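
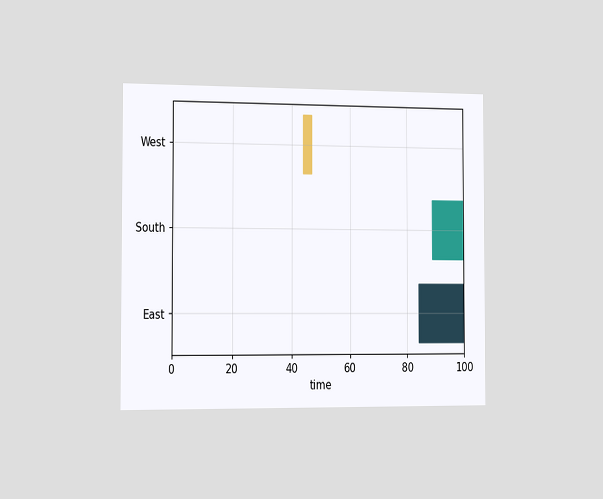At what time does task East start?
84

The chart is viewed slightly from the left. The East bar begins at t=84.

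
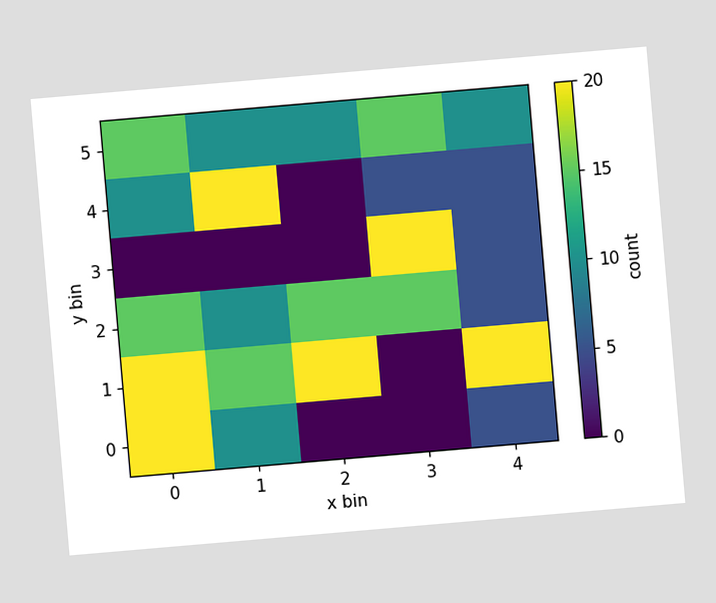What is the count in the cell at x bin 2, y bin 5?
10

The chart is tilted about 5° counter-clockwise. Matching the cell (2, 5) against the colorbar gives 10.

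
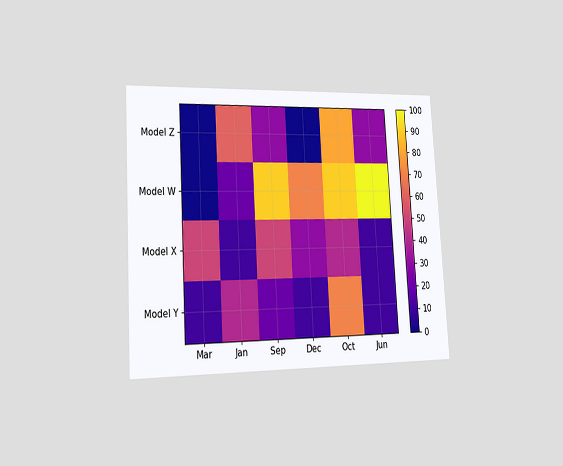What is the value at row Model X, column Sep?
50

The chart is tilted about 3° counter-clockwise and viewed slightly from the left. Matching cell (Model X, Sep) against the colorbar gives 50.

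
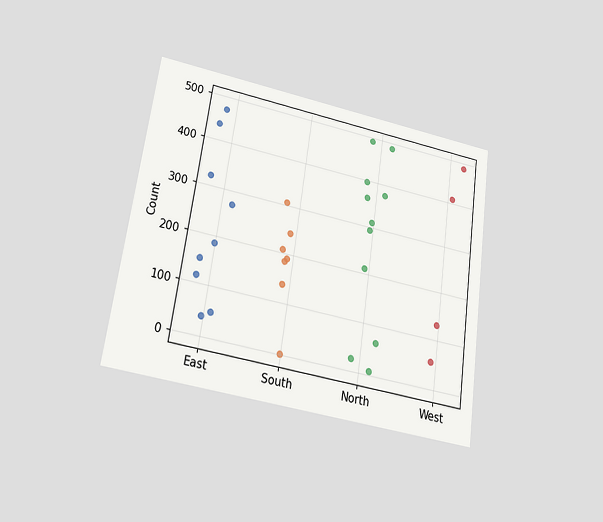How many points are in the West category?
The chart is tilted about 8° clockwise and viewed slightly from below. Counting the markers in the West column gives 4.

4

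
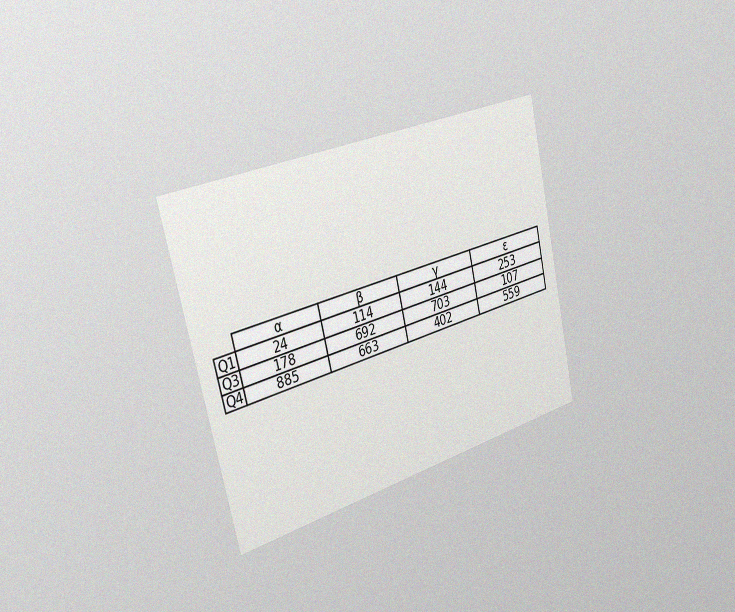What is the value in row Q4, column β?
The chart is tilted about 13° counter-clockwise and viewed slightly from the left, with some photo noise. The (Q4, β) cell reads 663.

663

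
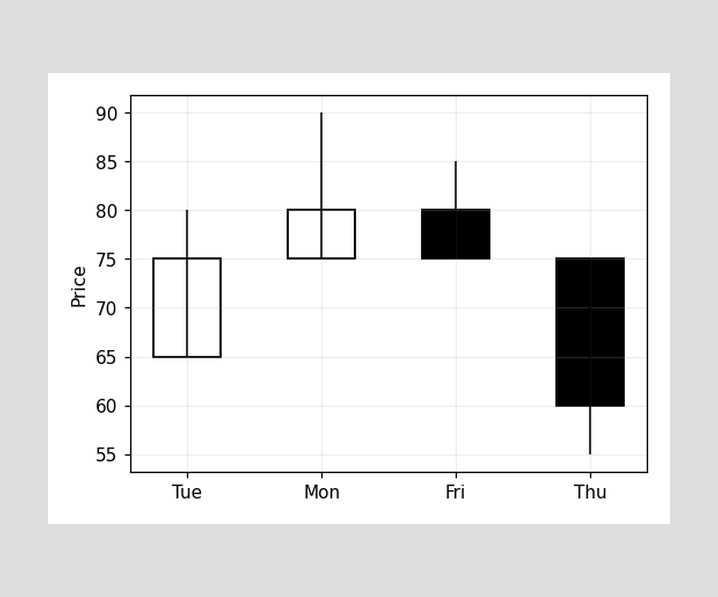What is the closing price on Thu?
The Thu candle closes at 60.

60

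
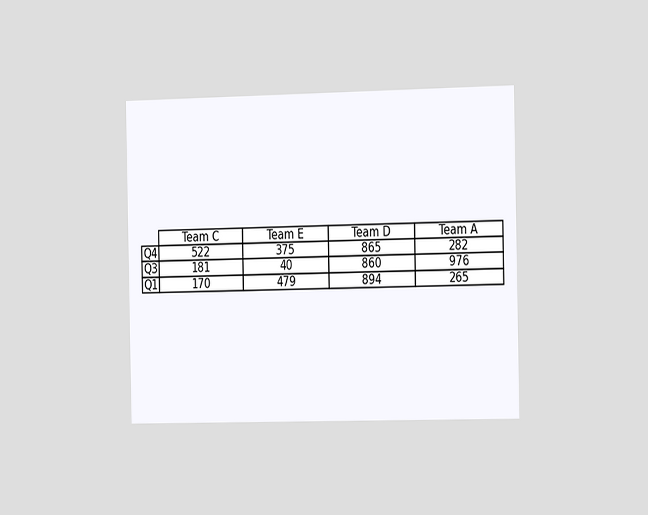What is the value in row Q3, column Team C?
The chart is viewed slightly from the right. The (Q3, Team C) cell reads 181.

181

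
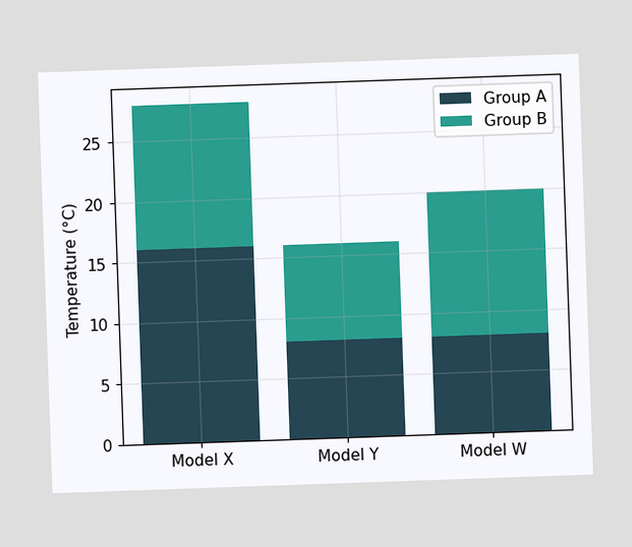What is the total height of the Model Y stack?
The Model Y stack's top reaches 16°C on the y-axis.

16°C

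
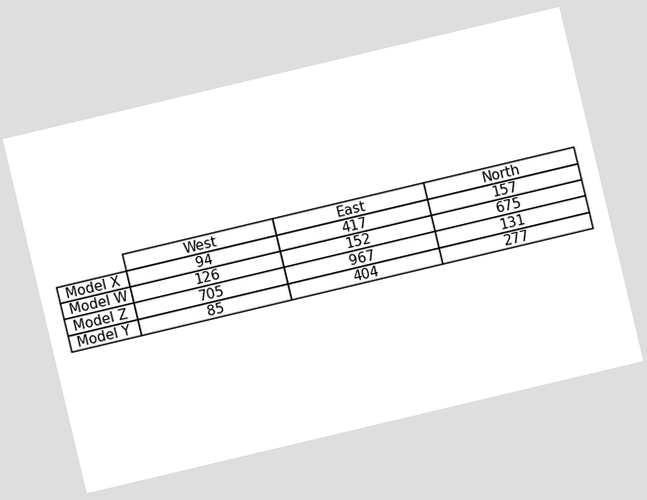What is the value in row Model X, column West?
The chart is tilted about 13° counter-clockwise. The (Model X, West) cell reads 94.

94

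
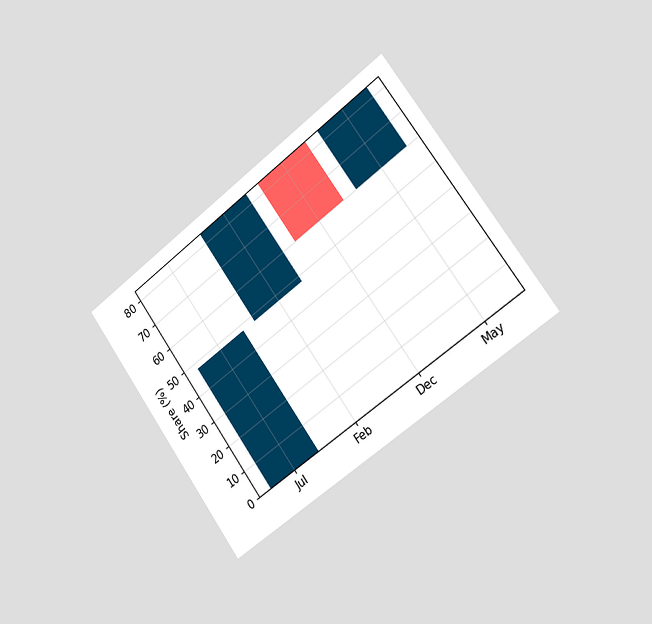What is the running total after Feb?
84%

The chart is tilted about 36° counter-clockwise and viewed slightly from the right. After Feb the running total reaches 84%.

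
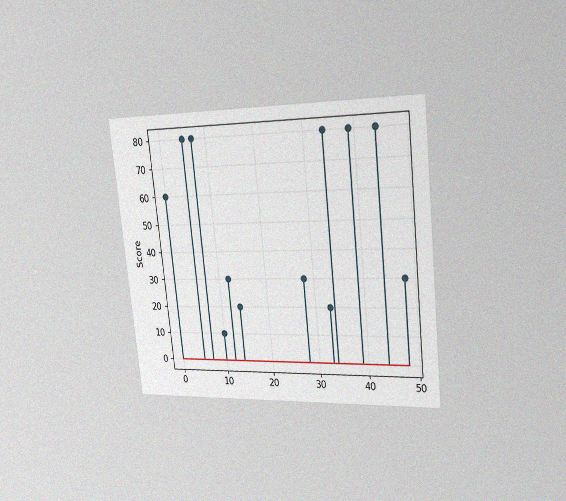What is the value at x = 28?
30

The chart is tilted about 6° counter-clockwise and viewed slightly from the right, with some photo noise. The stem at x=28 reaches 30.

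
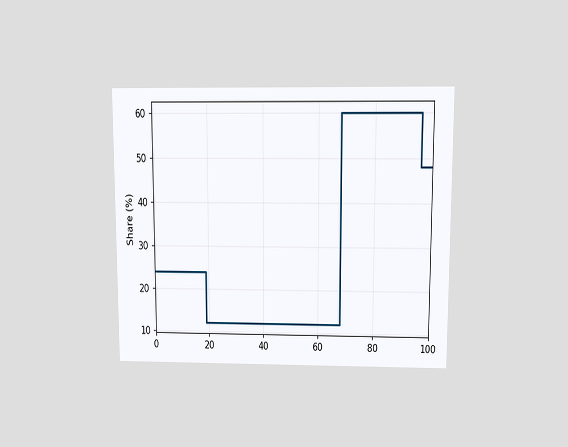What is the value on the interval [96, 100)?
48%

The chart is viewed slightly from above. On [96, 100) the step sits at 48%.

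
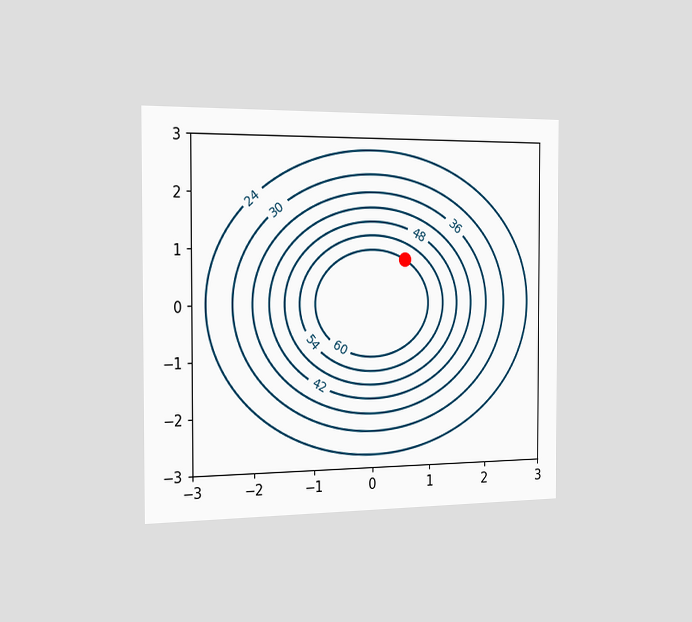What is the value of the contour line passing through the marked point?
60

The chart is viewed slightly from the left. The marked point sits on the contour labelled 60.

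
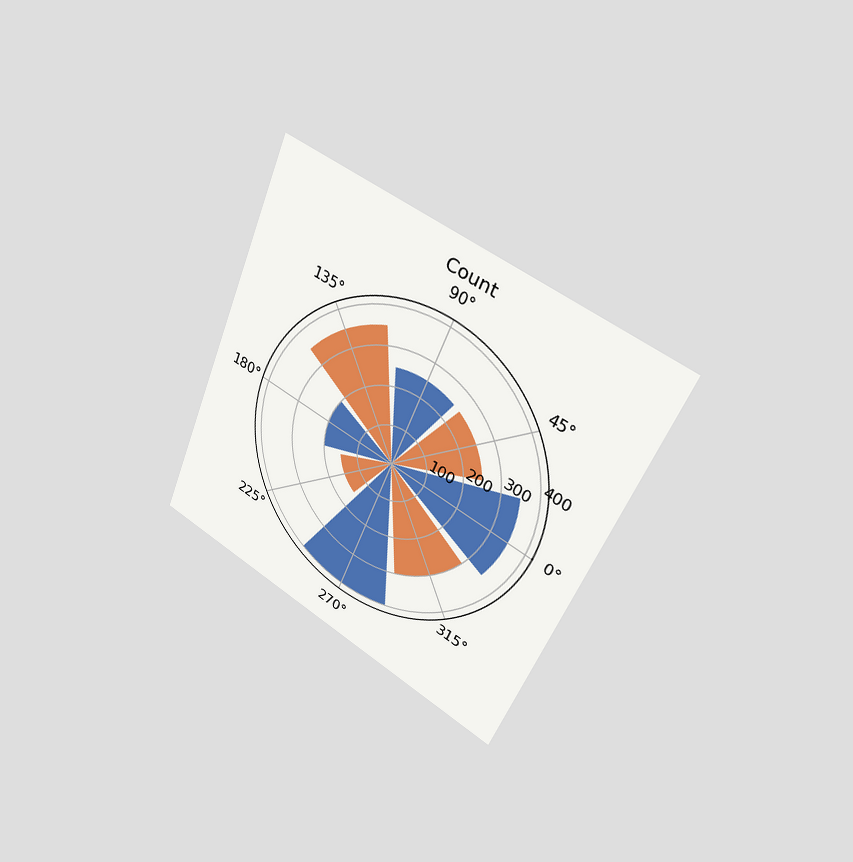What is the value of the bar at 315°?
300

The chart is tilted about 23° clockwise and viewed slightly from the right. The bar at 315° reaches 300 on the radial axis.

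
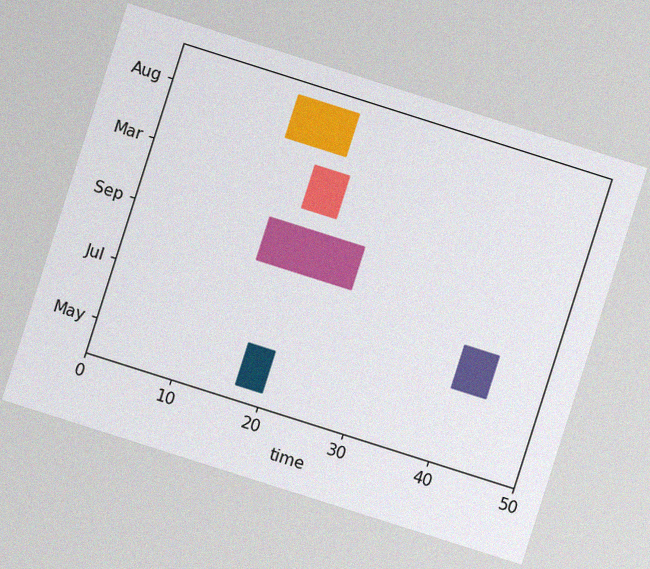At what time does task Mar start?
The chart is tilted about 18° clockwise, with some photo noise. The Mar bar begins at t=18.

18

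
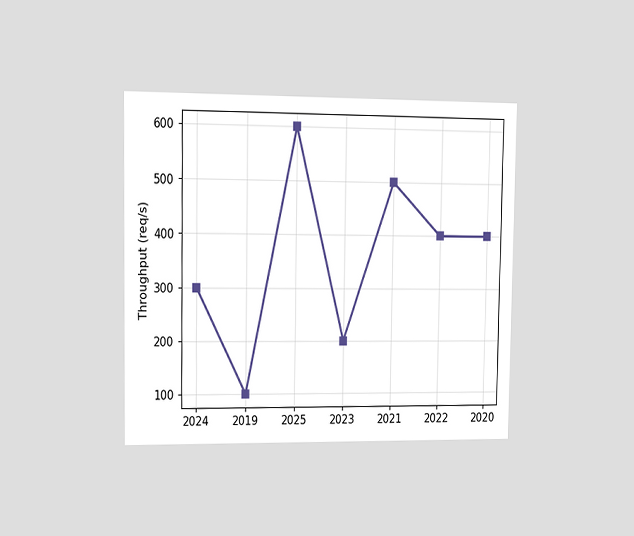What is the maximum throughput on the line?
The chart is viewed slightly from the left. The highest point is at 2025, and reading across to the y-axis gives 600req/s.

600req/s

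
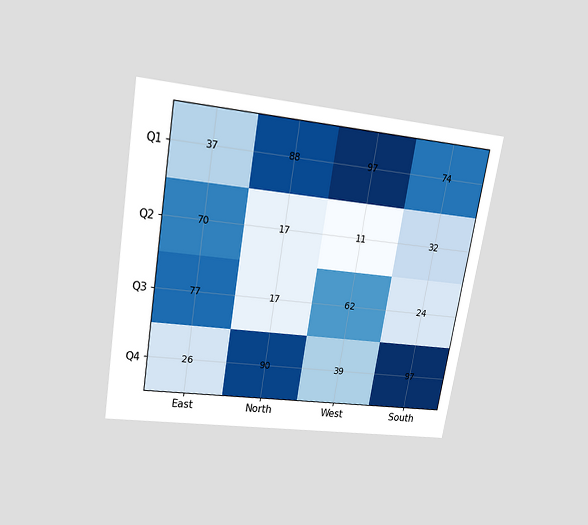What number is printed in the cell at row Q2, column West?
The chart is tilted about 10° clockwise and viewed slightly from above. The (Q2, West) cell reads 11.

11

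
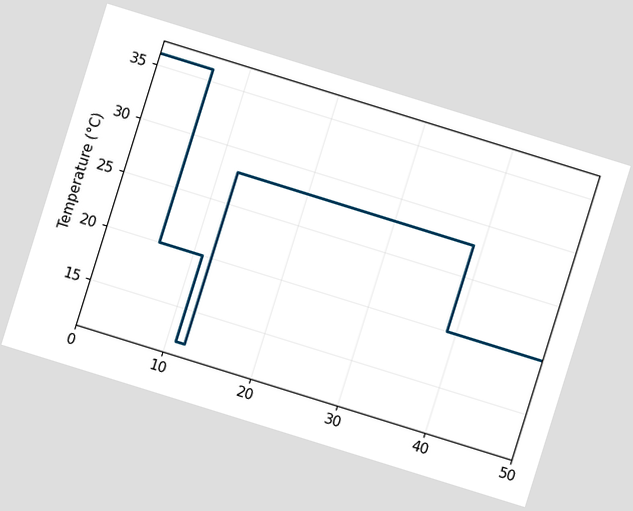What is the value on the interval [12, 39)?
28°C

The chart is tilted about 17° clockwise. On [12, 39) the step sits at 28°C.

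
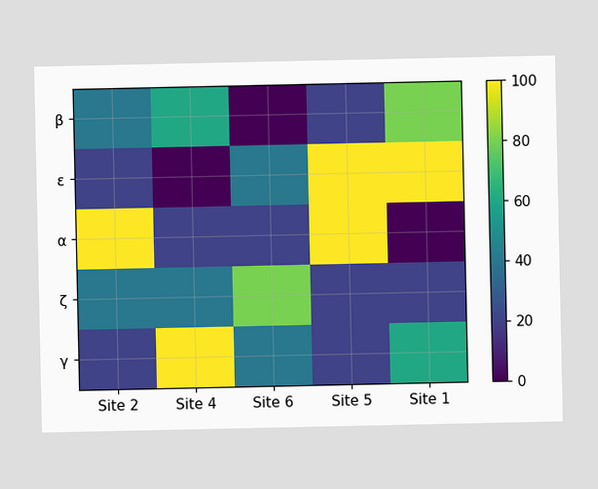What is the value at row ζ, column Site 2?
40

Matching cell (ζ, Site 2) against the colorbar gives 40.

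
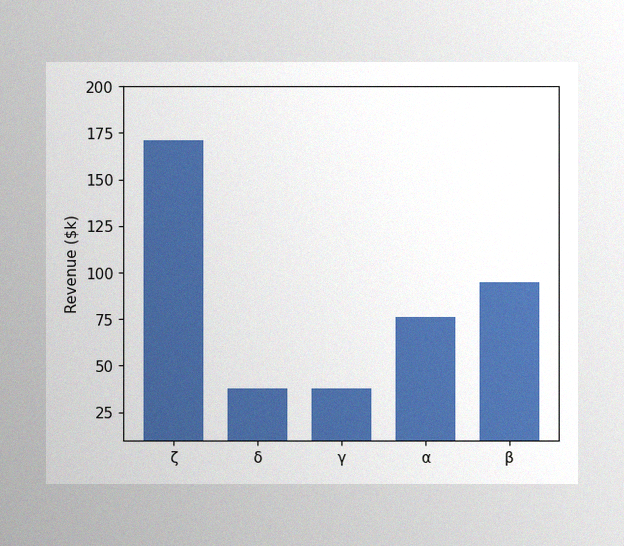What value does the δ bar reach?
The image has some photo noise and uneven lighting. Reading along the chart's y-axis, the δ bar reaches $38k.

$38k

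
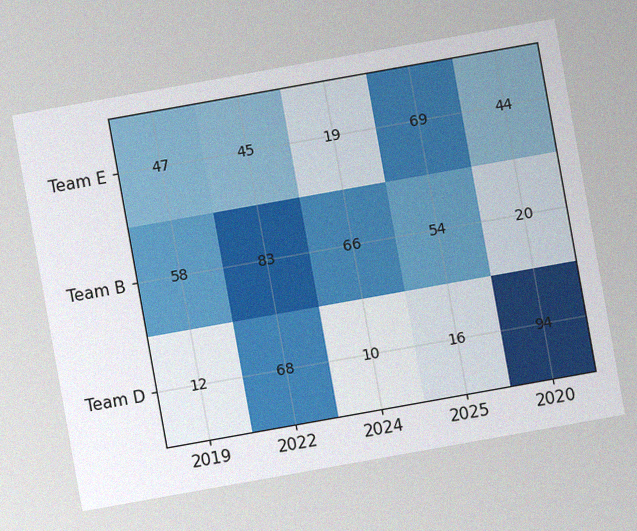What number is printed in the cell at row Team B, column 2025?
The chart is tilted about 10° counter-clockwise, with some photo noise. The (Team B, 2025) cell reads 54.

54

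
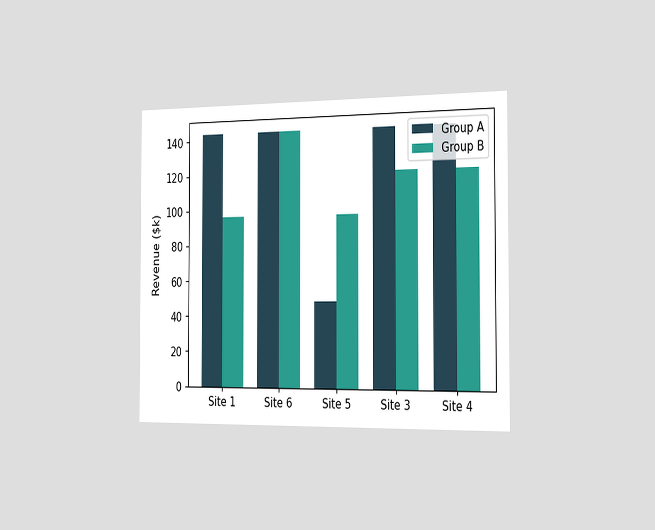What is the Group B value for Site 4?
The chart is viewed slightly from the right. The Group B bar at Site 4 reaches $120k on the y-axis.

$120k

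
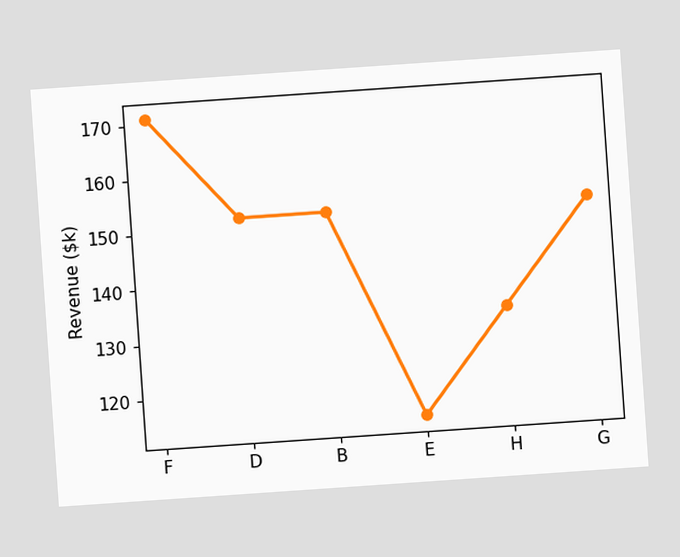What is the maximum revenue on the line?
The chart is tilted about 4° counter-clockwise. The highest point is at F, and reading across to the y-axis gives $171k.

$171k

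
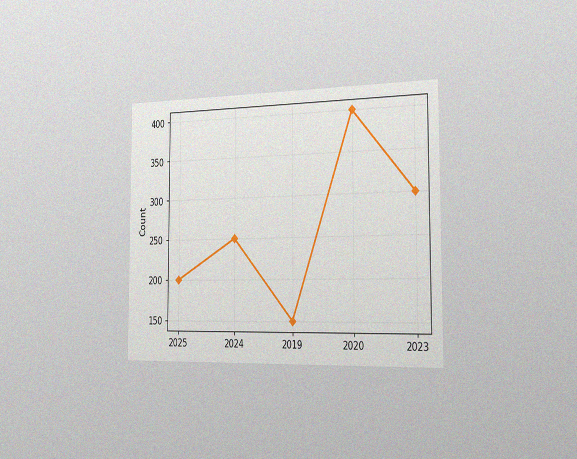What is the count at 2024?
250

The chart is viewed slightly from the right, with some photo noise. At 2024, the line is at 250.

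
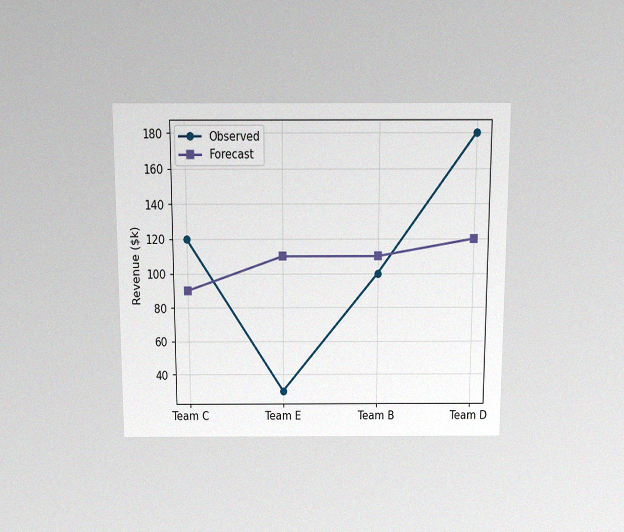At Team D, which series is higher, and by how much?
The chart is viewed slightly from above, with some photo noise. At Team D, Observed sits above the other line by $60k.

Observed, by $60k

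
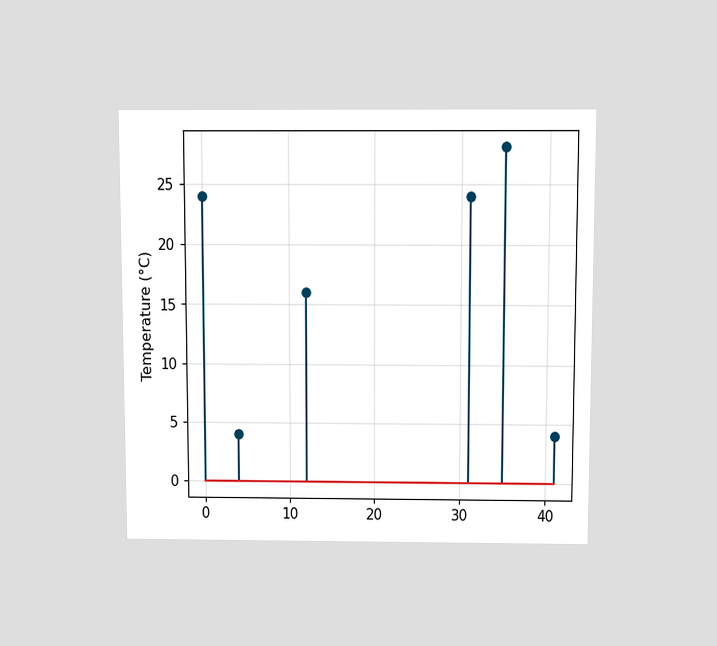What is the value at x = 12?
16°C

The chart is viewed slightly from above. The stem at x=12 reaches 16°C.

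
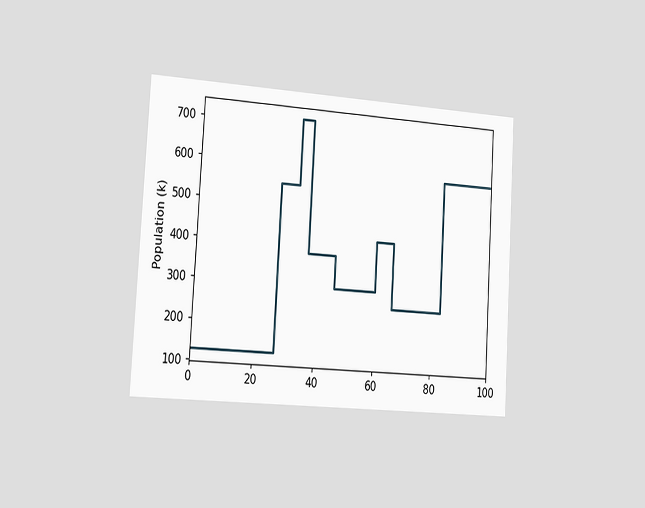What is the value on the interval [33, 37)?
The chart is tilted about 3° clockwise and viewed slightly from the left. On [33, 37) the step sits at 714k.

714k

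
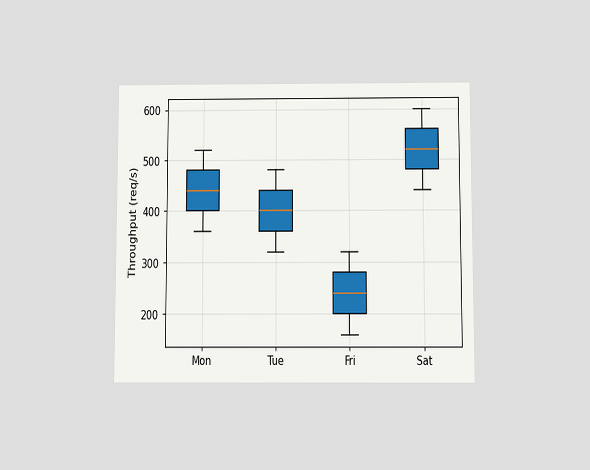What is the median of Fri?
240req/s

The chart is viewed slightly from below. The median line in the Fri box sits at 240req/s.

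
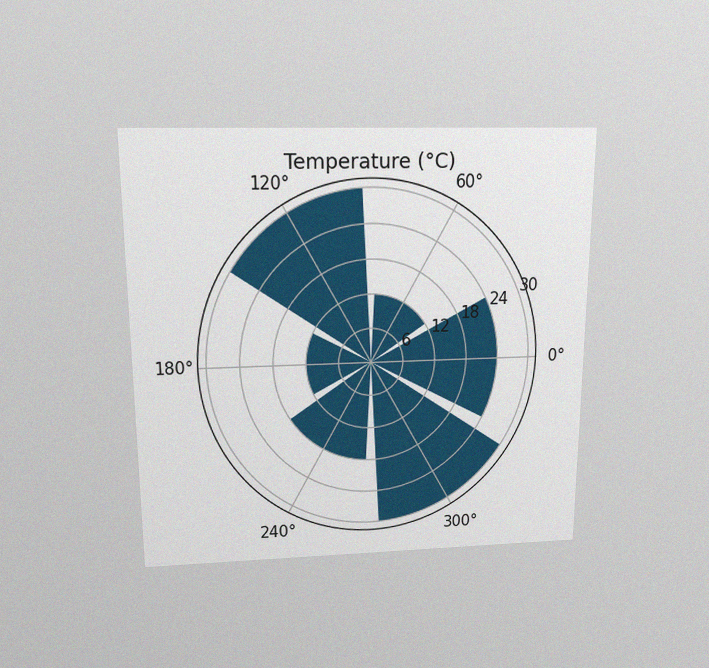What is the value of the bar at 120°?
30°C

The chart is viewed slightly from above, with some photo noise. The bar at 120° reaches 30°C on the radial axis.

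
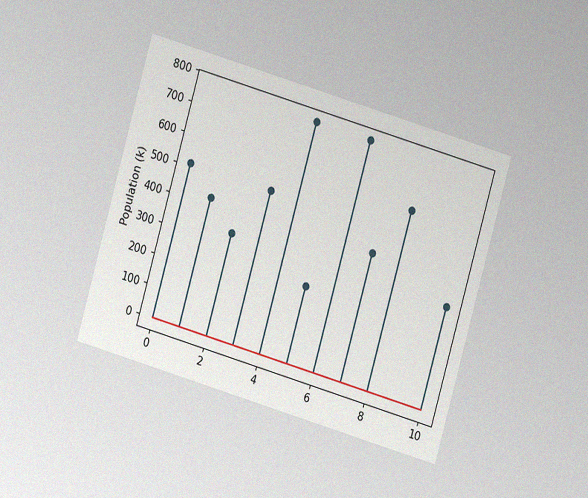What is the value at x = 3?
The chart is tilted about 16° clockwise and viewed at a slight angle, with some photo noise. The stem at x=3 reaches 510k.

510k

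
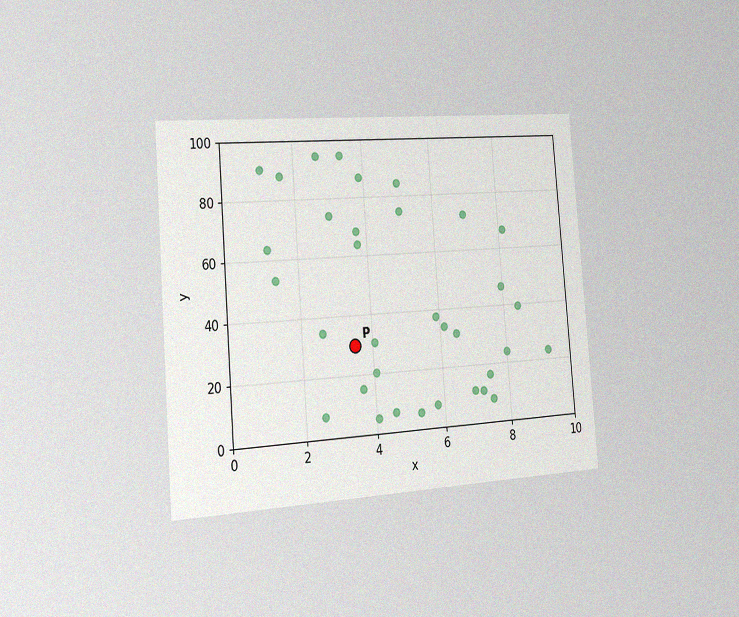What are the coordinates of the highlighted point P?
The chart is tilted about 4° counter-clockwise and viewed slightly from the left, with some photo noise. Following the gridlines from P to each axis, P sits at (3.5, 30).

(3.5, 30)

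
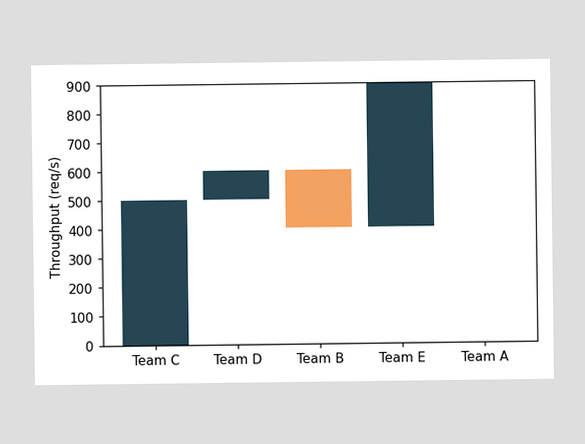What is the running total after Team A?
After Team A the running total reaches 900req/s.

900req/s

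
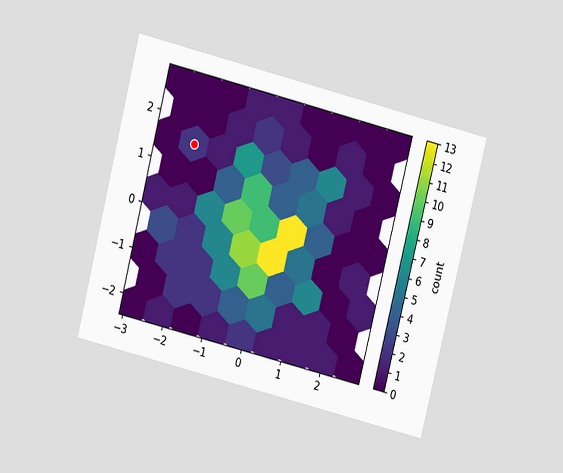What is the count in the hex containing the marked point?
The chart is tilted about 14° clockwise and viewed slightly from above. The marked hex reads 2 on the colorbar.

2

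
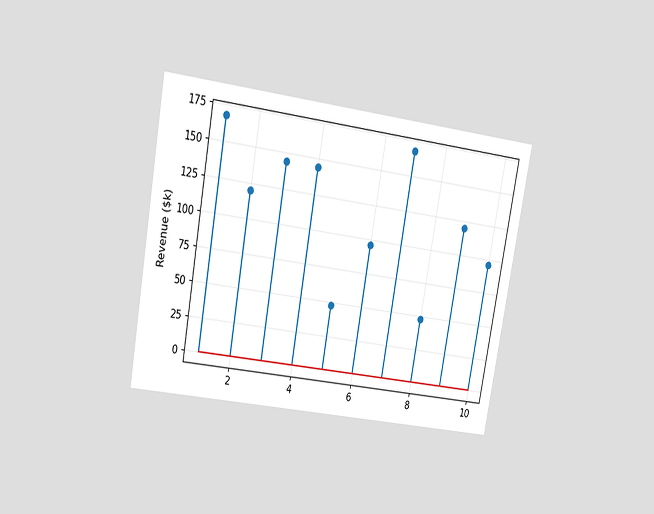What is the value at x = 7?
$168k

The chart is tilted about 10° clockwise and viewed at a slight angle. The stem at x=7 reaches $168k.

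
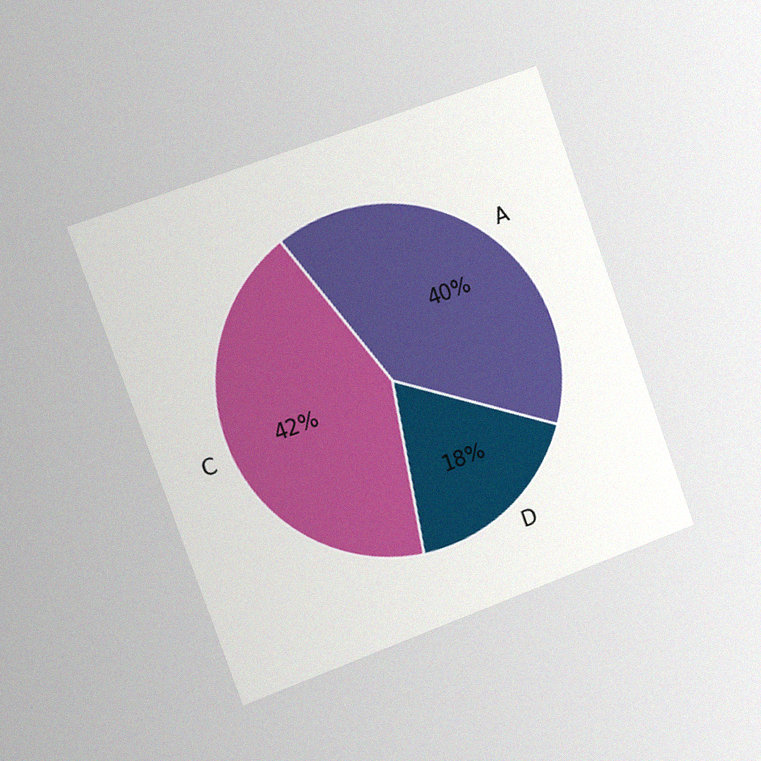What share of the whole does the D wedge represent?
The chart is tilted about 20° counter-clockwise and viewed slightly from the left, with some photo noise. The D slice takes up 18% of the pie.

18%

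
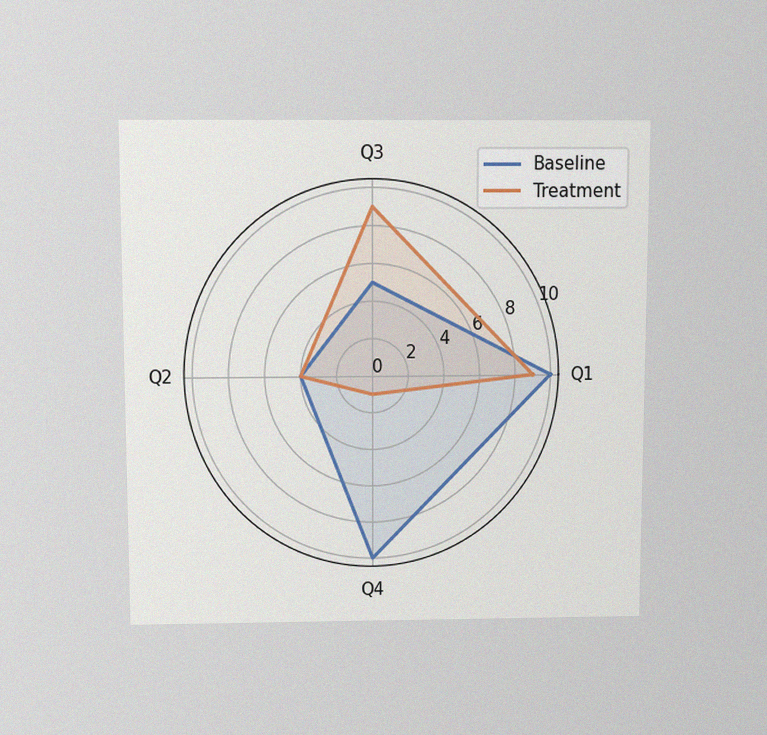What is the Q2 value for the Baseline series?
4

The chart is viewed slightly from above, with some photo noise. On the Q2 axis, Baseline reaches 4.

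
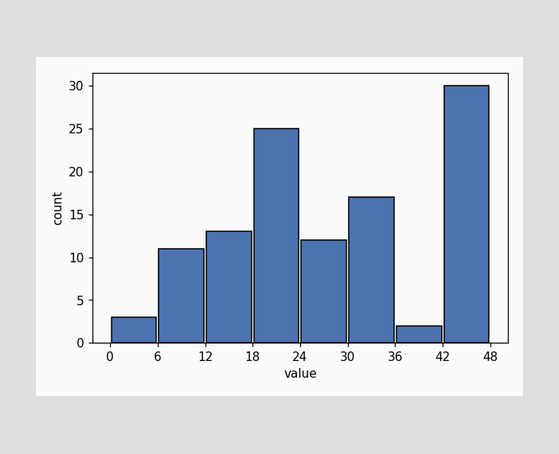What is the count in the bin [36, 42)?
The [36, 42) bin has height 2.

2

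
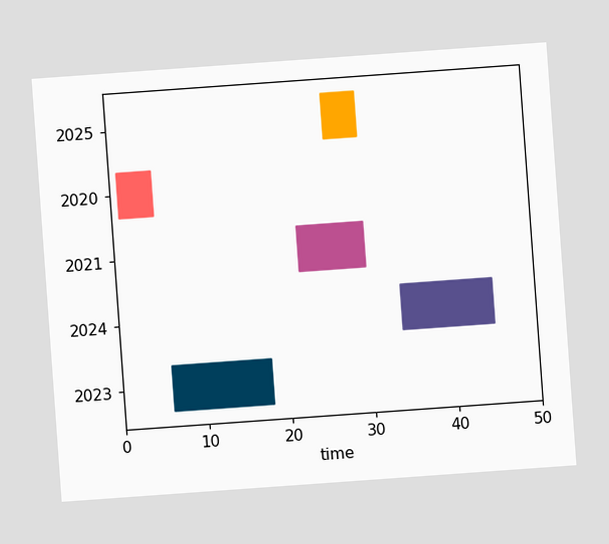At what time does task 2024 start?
34

The chart is tilted about 4° counter-clockwise. The 2024 bar begins at t=34.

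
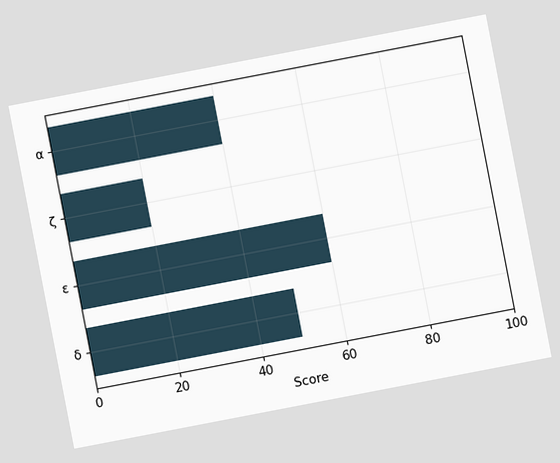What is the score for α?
40

The chart is tilted about 11° counter-clockwise. Reading along the chart's x-axis, the α bar reaches 40.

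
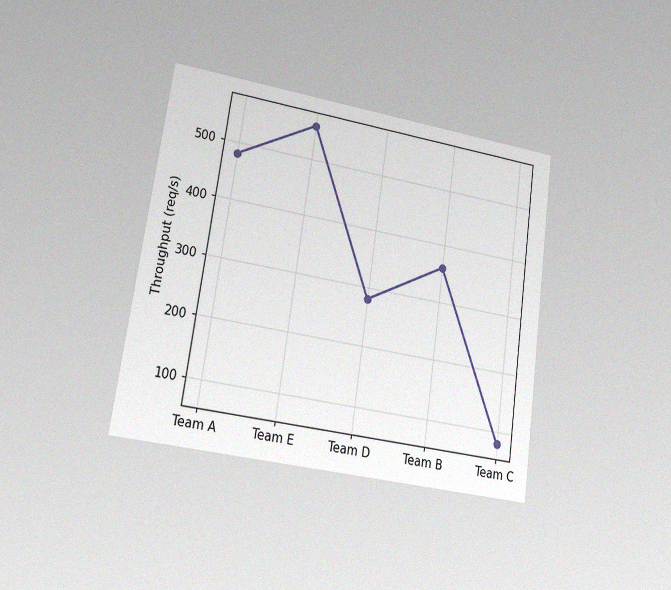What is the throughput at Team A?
The chart is tilted about 8° clockwise and viewed at a slight angle, with some photo noise. At Team A, the line is at 480req/s.

480req/s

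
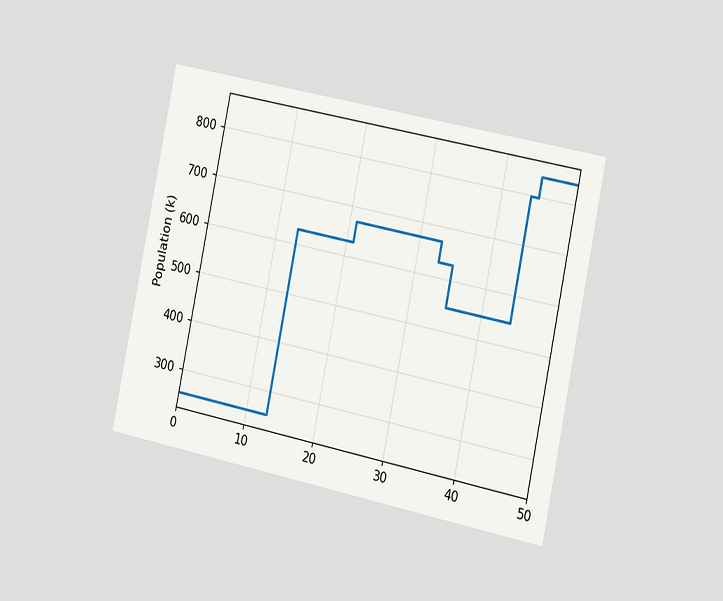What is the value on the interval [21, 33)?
672k

The chart is tilted about 12° clockwise and viewed slightly from the right. On [21, 33) the step sits at 672k.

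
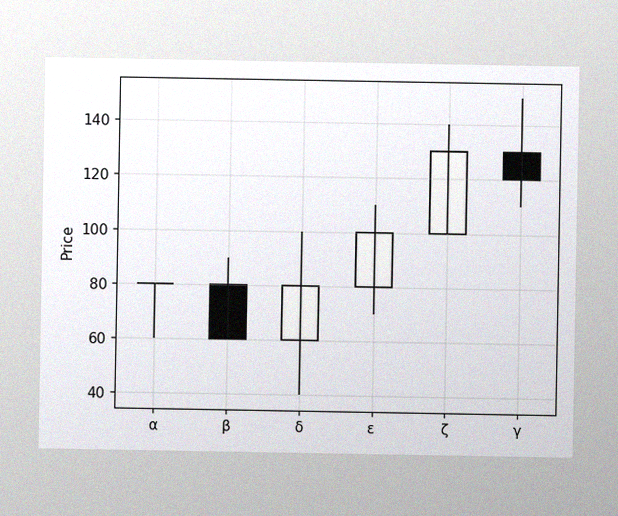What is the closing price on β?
The image has some photo noise and uneven lighting. The β candle closes at 60.

60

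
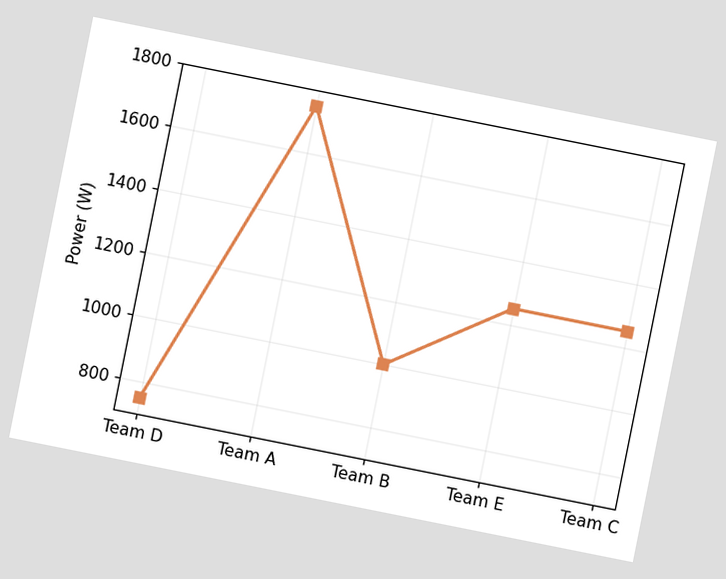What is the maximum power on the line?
The chart is tilted about 11° clockwise. The highest point is at Team A, and reading across to the y-axis gives 1750W.

1750W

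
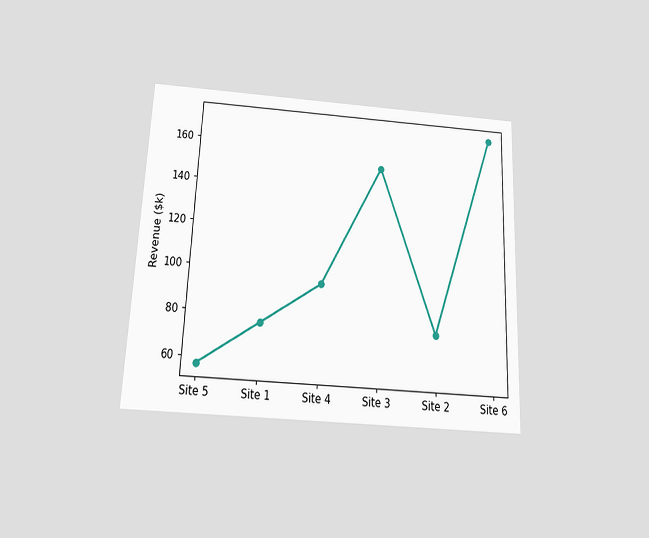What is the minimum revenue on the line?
The chart is tilted about 3° clockwise and viewed slightly from below. The lowest point is at Site 5, and reading across to the y-axis gives $57k.

$57k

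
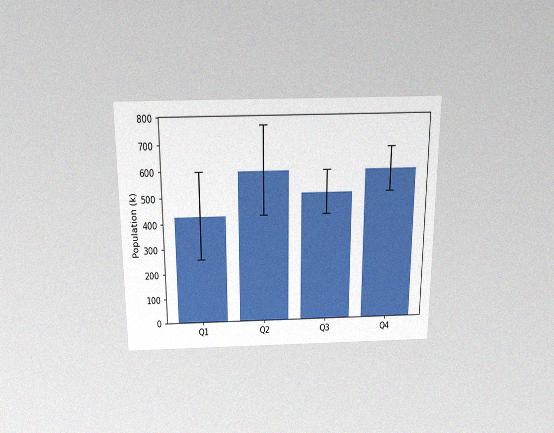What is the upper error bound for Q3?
The chart is viewed slightly from above, with some photo noise. The Q3 bar's upper whisker reaches 595k.

595k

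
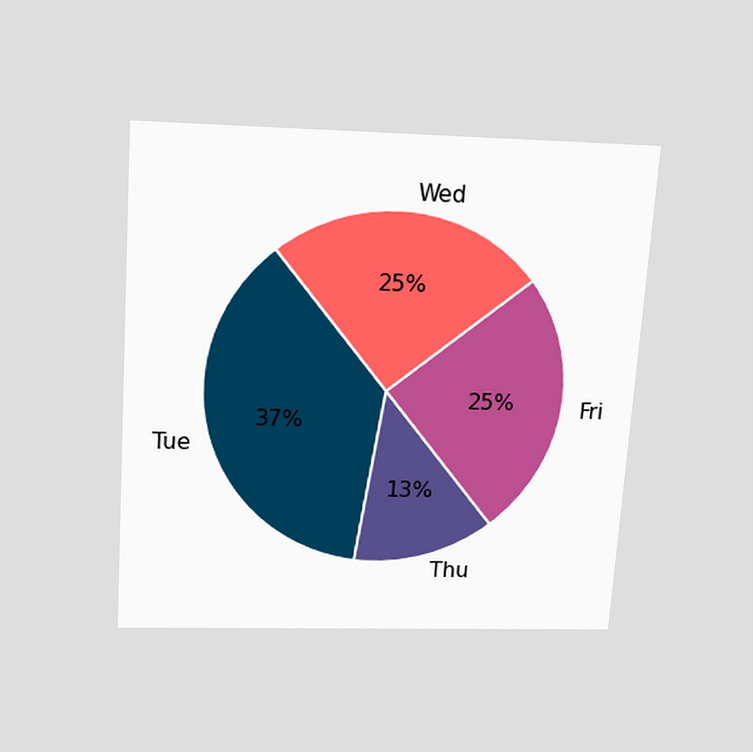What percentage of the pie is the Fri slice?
25%

The chart is tilted about 4° clockwise and viewed slightly from above. The Fri slice takes up 25% of the pie.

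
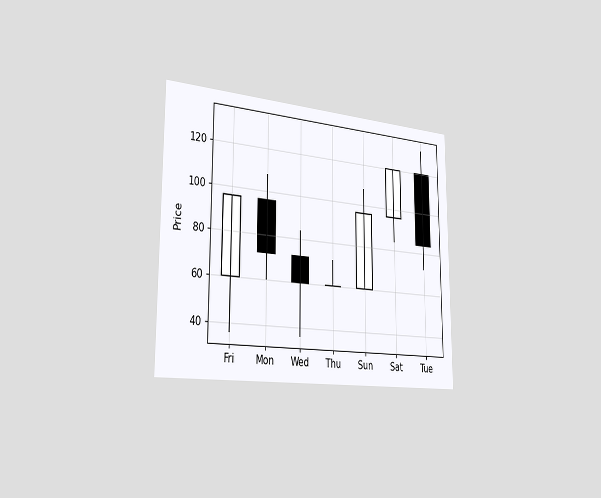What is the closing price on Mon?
72

The chart is viewed slightly from the left. The Mon candle closes at 72.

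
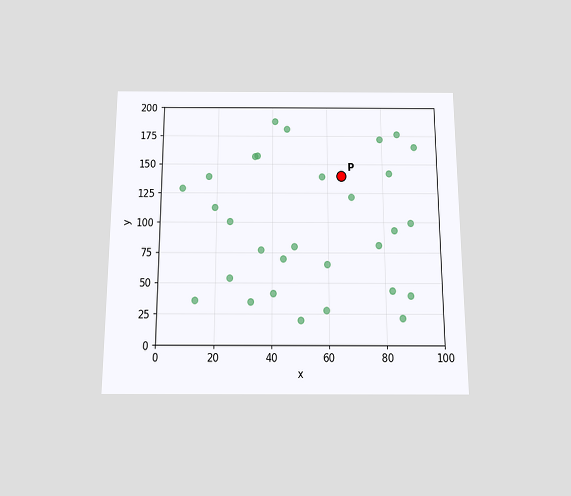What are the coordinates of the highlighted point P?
(65, 140)

The chart is viewed slightly from below. Following the gridlines from P to each axis, P sits at (65, 140).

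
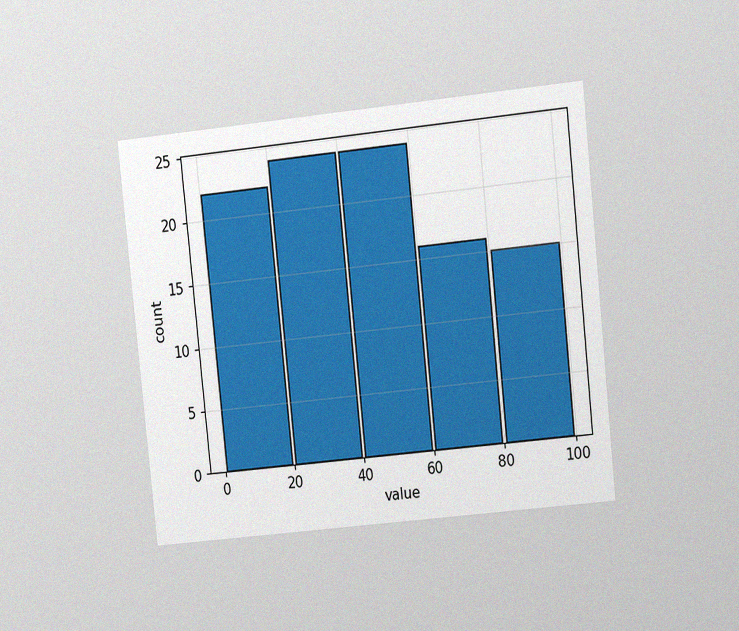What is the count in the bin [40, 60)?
24

The chart is tilted about 6° counter-clockwise and viewed at a slight angle, with some photo noise. The [40, 60) bin has height 24.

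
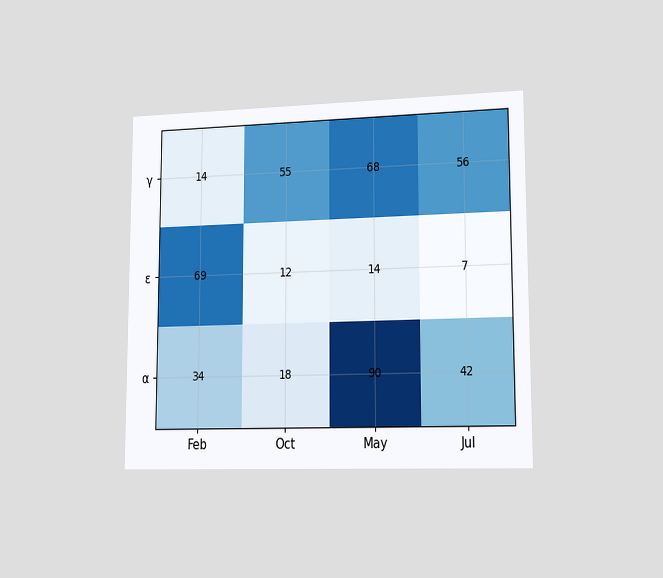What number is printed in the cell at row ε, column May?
14

The chart is viewed slightly from the right. The (ε, May) cell reads 14.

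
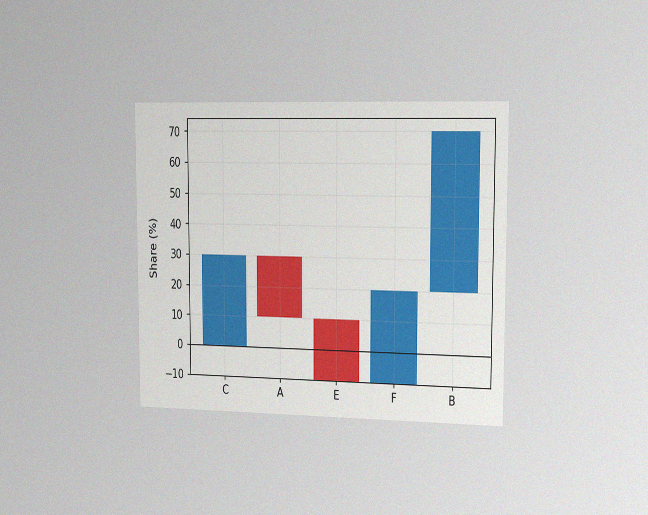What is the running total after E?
The chart is viewed slightly from the right, with some photo noise. After E the running total reaches -10%.

-10%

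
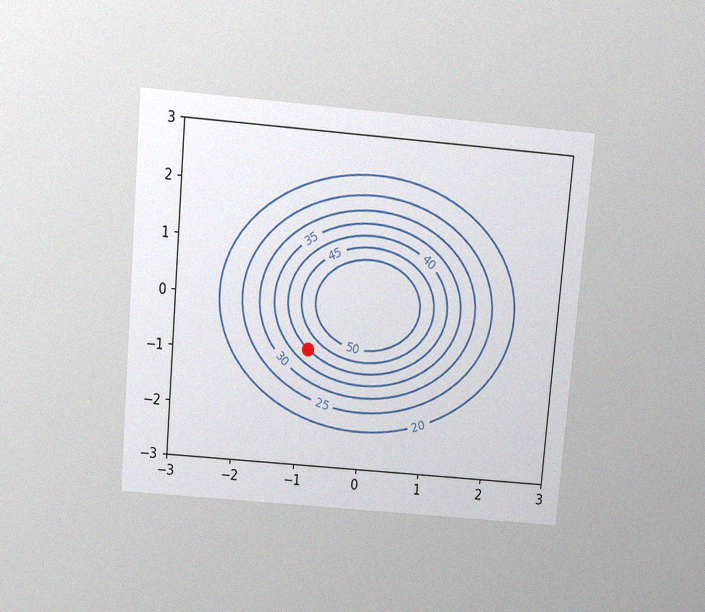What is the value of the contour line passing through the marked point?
The chart is tilted about 5° clockwise and viewed slightly from above, with some photo noise. The marked point sits on the contour labelled 40.

40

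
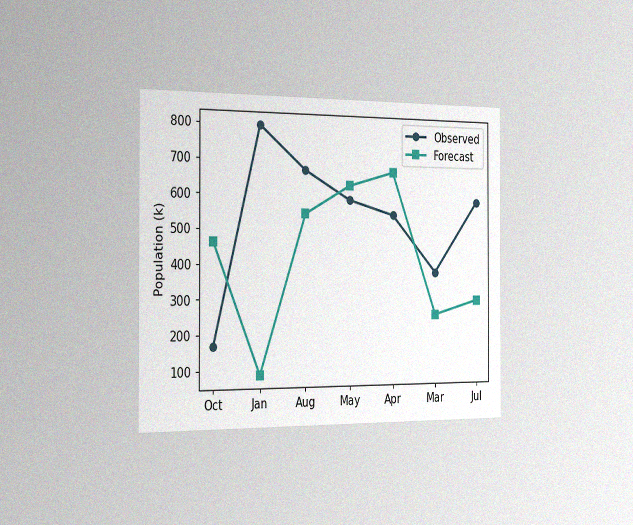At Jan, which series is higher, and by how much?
Observed, by 714k

The chart is viewed slightly from the left, with some photo noise. At Jan, Observed sits above the other line by 714k.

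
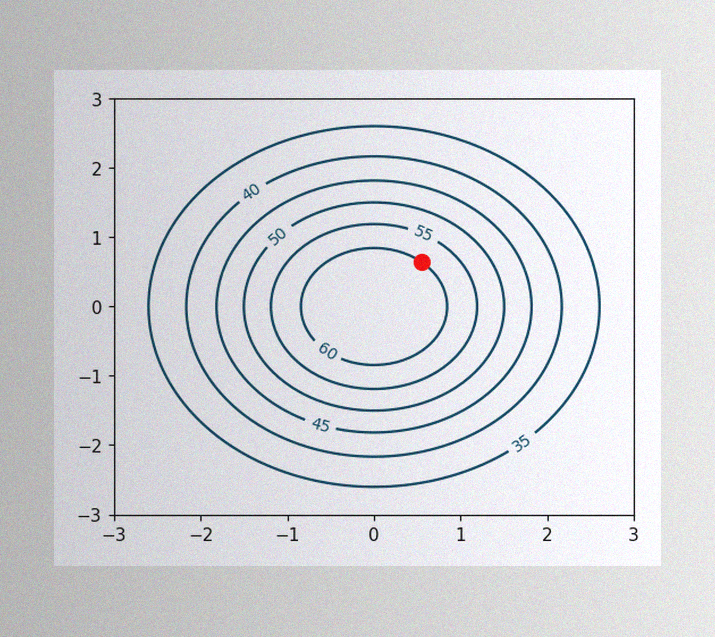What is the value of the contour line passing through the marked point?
The image has some photo noise and uneven lighting. The marked point sits on the contour labelled 60.

60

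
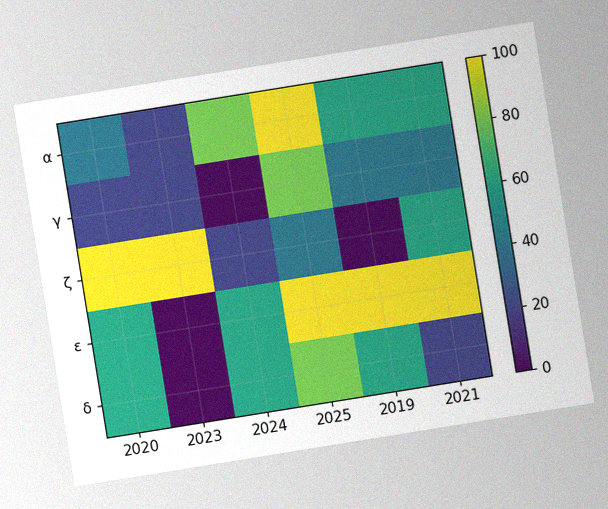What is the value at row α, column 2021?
60

The chart is tilted about 9° counter-clockwise, with some photo noise. Matching cell (α, 2021) against the colorbar gives 60.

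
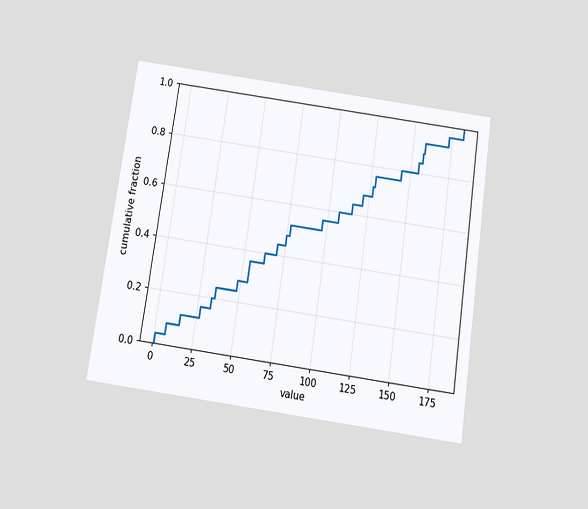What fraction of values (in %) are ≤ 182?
The chart is tilted about 8° clockwise and viewed slightly from below. At x=182 the ECDF step is at 100%.

100%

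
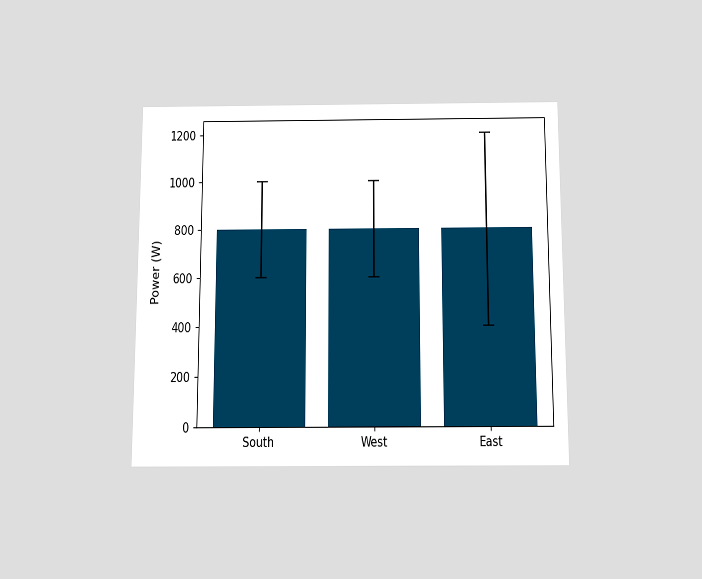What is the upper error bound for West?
The chart is viewed slightly from below. The West bar's upper whisker reaches 1000W.

1000W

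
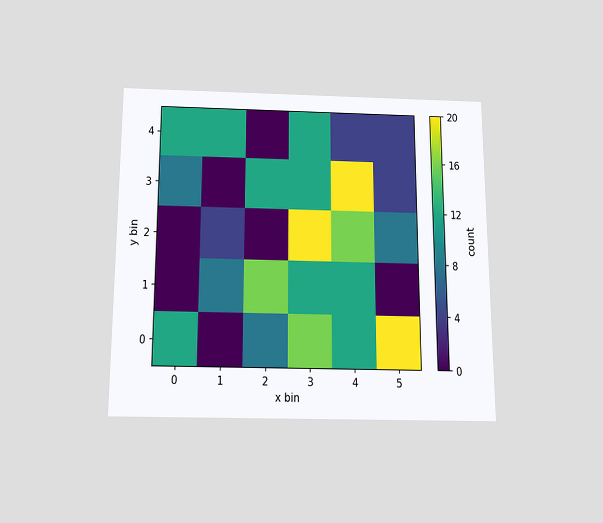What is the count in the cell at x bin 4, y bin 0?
The chart is viewed slightly from below. Matching the cell (4, 0) against the colorbar gives 12.

12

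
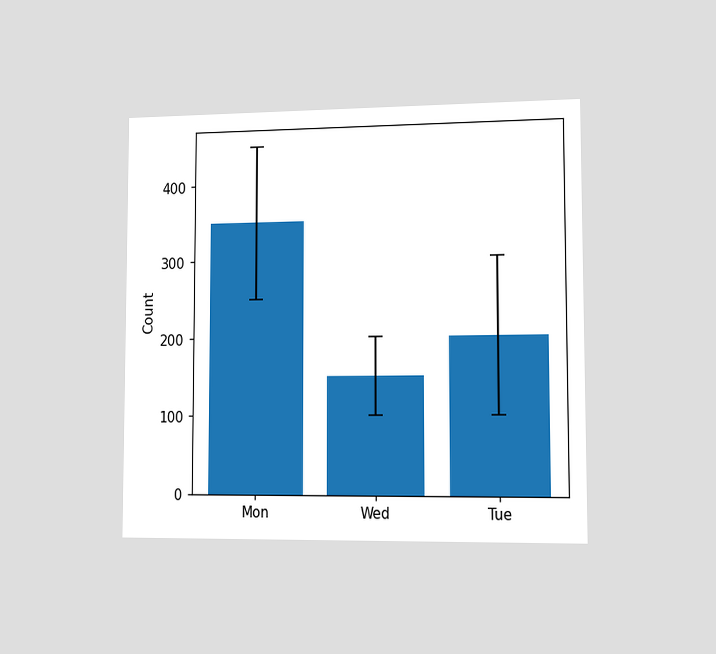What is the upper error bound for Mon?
450

The chart is viewed slightly from the right. The Mon bar's upper whisker reaches 450.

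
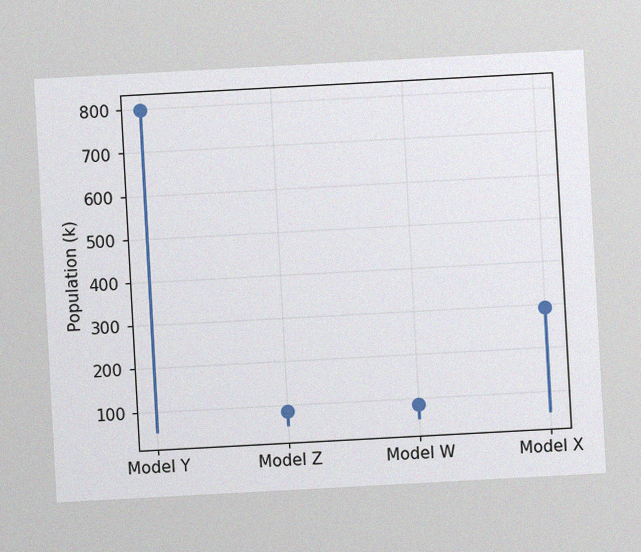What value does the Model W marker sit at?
The chart is tilted about 3° counter-clockwise, with some photo noise. The Model W marker sits at 84k.

84k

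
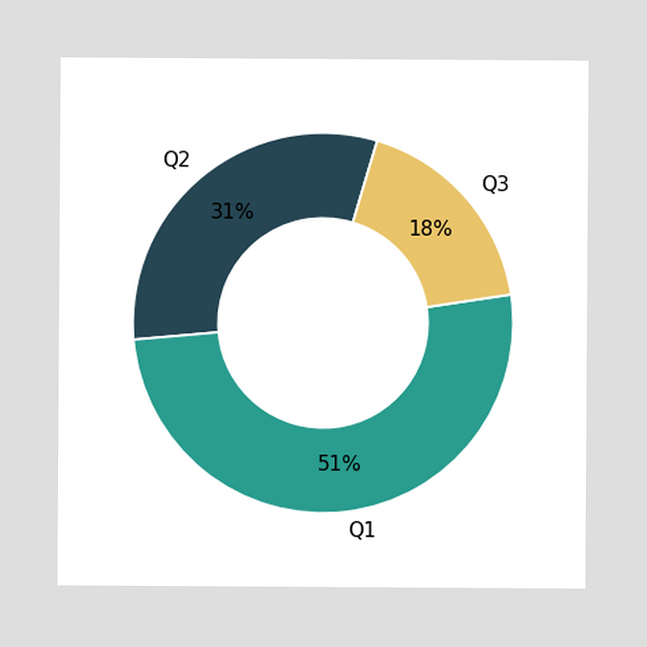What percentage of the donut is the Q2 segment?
31%

The Q2 segment takes up 31% of the ring.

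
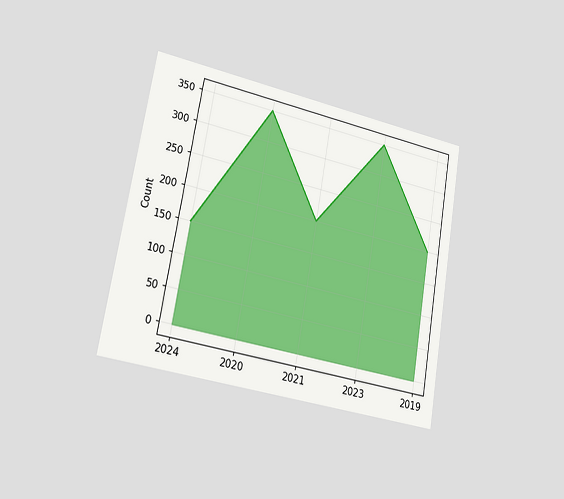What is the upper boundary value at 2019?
200

The chart is tilted about 10° clockwise and viewed slightly from the left. At 2019 the upper boundary is at 200.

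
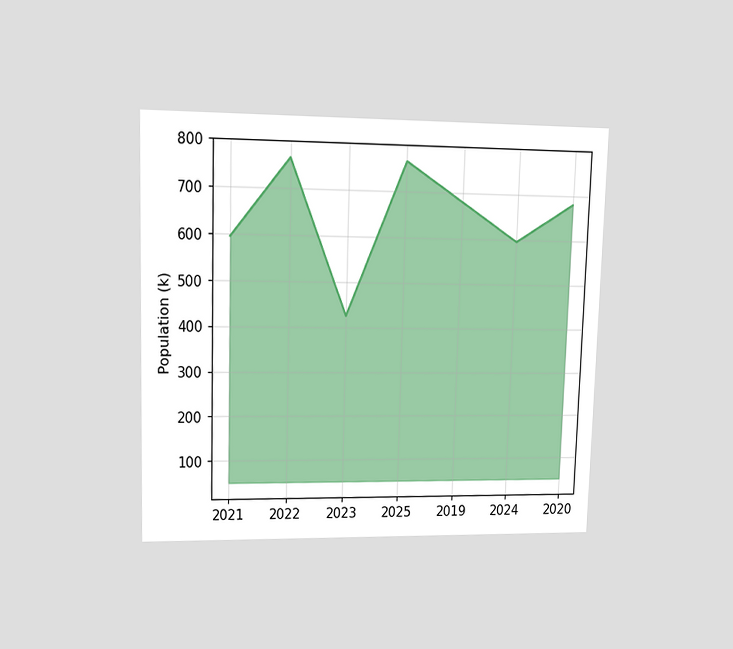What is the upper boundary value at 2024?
595k

The chart is viewed at a slight angle. At 2024 the upper boundary is at 595k.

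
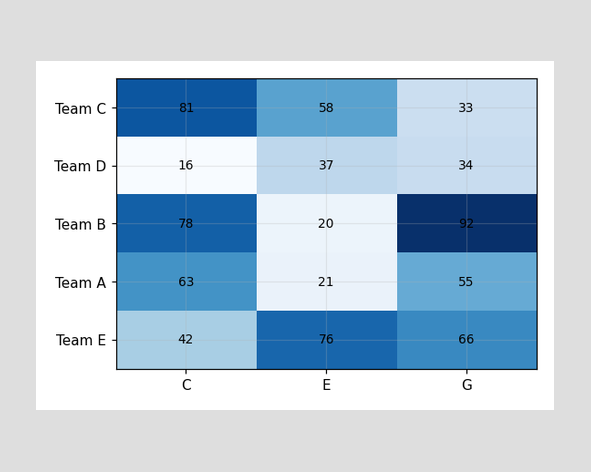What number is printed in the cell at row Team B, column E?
The (Team B, E) cell reads 20.

20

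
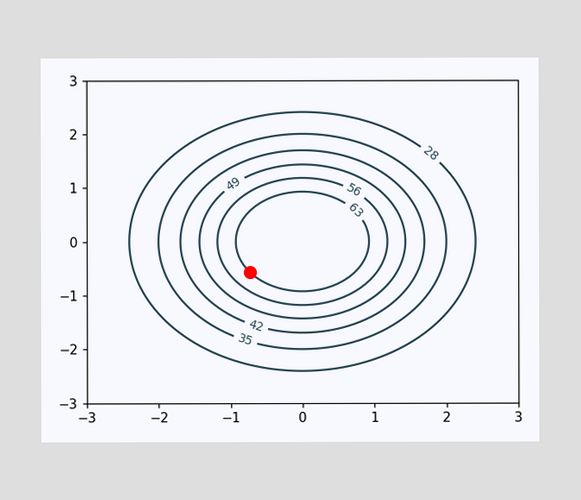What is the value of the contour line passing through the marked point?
The marked point sits on the contour labelled 63.

63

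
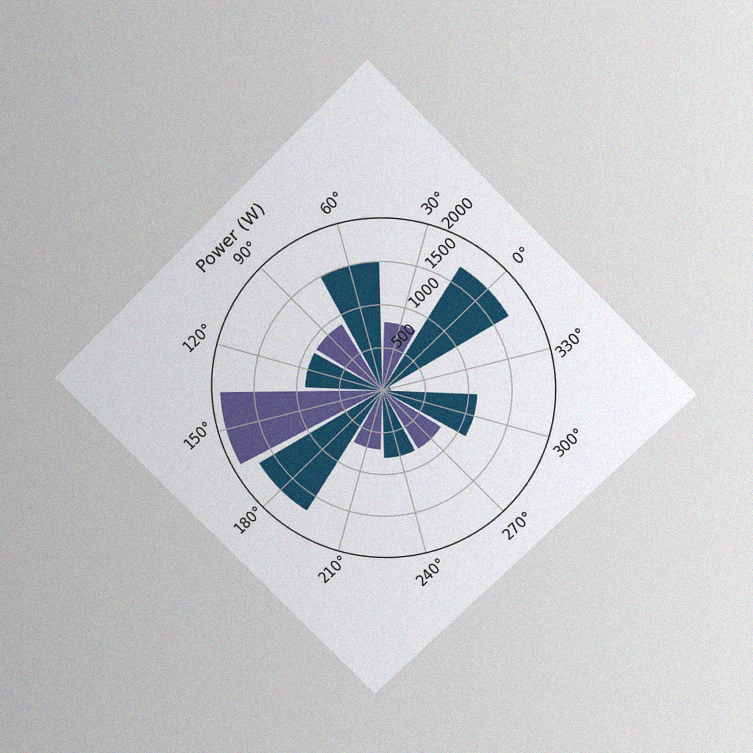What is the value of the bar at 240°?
800W

The chart is tilted about 45° counter-clockwise and viewed slightly from above, with some photo noise. The bar at 240° reaches 800W on the radial axis.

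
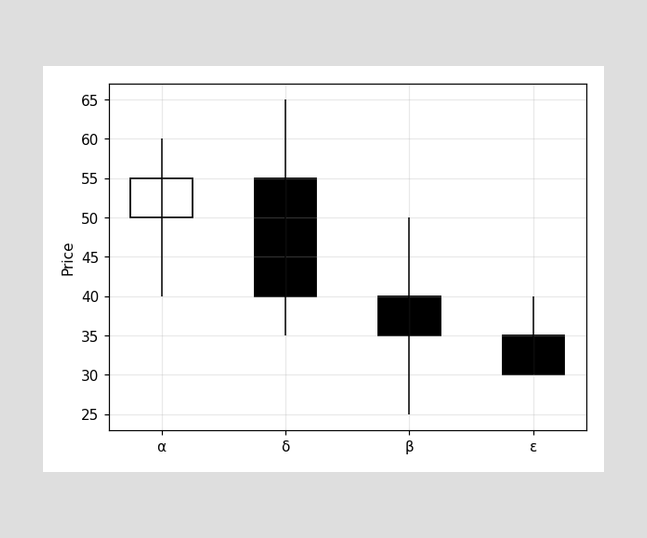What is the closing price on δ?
40

The δ candle closes at 40.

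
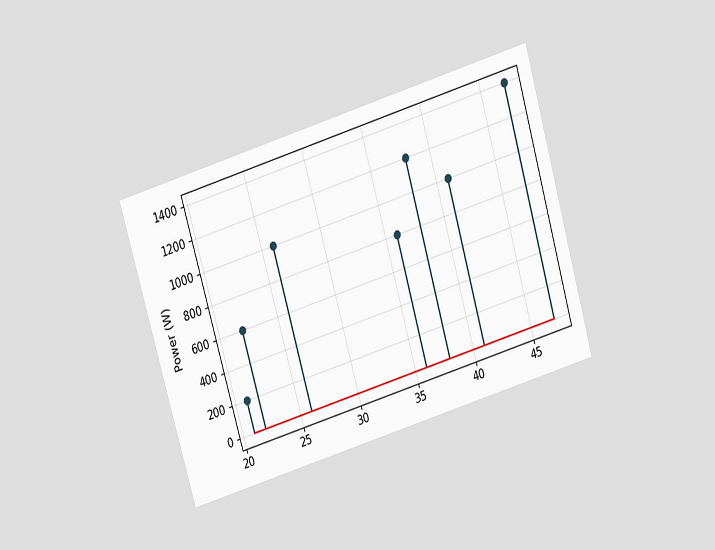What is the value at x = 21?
200W

The chart is tilted about 17° counter-clockwise and viewed slightly from above. The stem at x=21 reaches 200W.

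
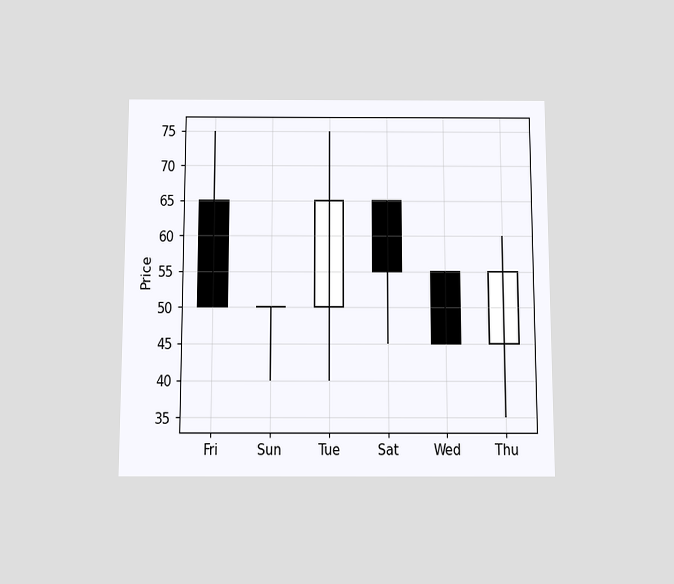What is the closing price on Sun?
50

The chart is viewed slightly from below. The Sun candle closes at 50.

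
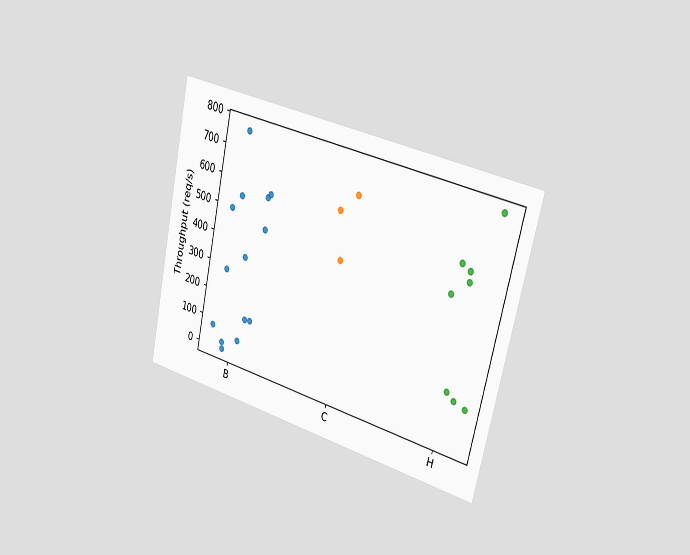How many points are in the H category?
The chart is tilted about 13° clockwise and viewed slightly from the right. Counting the markers in the H column gives 8.

8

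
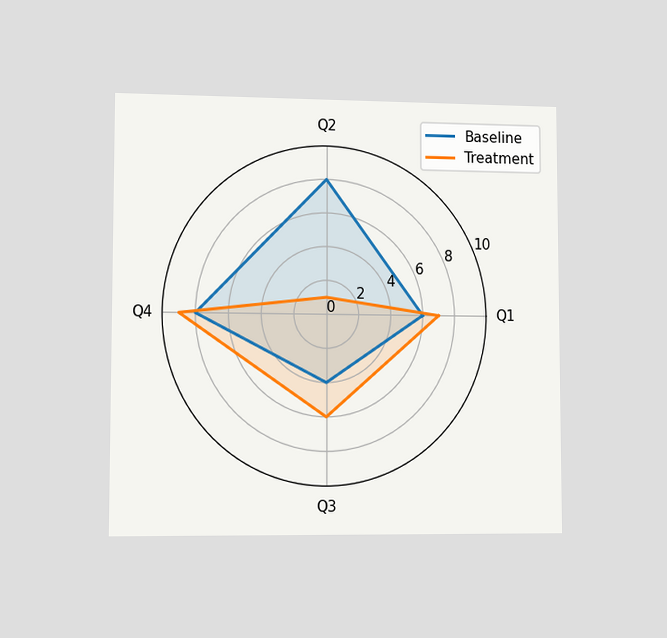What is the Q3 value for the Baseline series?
The chart is viewed slightly from the left. On the Q3 axis, Baseline reaches 4.

4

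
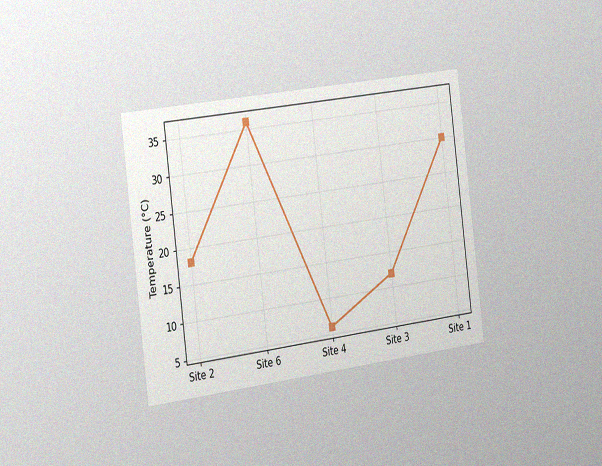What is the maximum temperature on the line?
36°C

The chart is tilted about 7° counter-clockwise and viewed slightly from the left, with some photo noise. The highest point is at Site 6, and reading across to the y-axis gives 36°C.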